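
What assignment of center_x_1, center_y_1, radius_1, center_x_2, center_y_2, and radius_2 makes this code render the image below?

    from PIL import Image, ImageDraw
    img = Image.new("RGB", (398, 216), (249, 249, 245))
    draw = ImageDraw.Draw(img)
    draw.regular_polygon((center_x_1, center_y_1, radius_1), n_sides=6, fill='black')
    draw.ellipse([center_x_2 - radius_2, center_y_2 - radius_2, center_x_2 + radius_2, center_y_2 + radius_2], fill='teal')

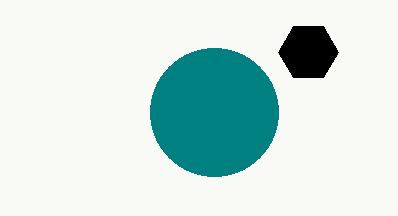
center_x_1 = 308; center_y_1 = 52; radius_1 = 30; center_x_2 = 214; center_y_2 = 112; radius_2 = 64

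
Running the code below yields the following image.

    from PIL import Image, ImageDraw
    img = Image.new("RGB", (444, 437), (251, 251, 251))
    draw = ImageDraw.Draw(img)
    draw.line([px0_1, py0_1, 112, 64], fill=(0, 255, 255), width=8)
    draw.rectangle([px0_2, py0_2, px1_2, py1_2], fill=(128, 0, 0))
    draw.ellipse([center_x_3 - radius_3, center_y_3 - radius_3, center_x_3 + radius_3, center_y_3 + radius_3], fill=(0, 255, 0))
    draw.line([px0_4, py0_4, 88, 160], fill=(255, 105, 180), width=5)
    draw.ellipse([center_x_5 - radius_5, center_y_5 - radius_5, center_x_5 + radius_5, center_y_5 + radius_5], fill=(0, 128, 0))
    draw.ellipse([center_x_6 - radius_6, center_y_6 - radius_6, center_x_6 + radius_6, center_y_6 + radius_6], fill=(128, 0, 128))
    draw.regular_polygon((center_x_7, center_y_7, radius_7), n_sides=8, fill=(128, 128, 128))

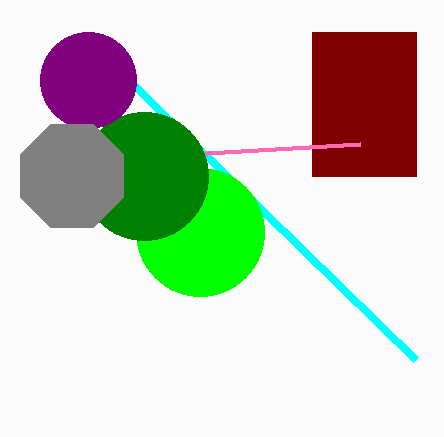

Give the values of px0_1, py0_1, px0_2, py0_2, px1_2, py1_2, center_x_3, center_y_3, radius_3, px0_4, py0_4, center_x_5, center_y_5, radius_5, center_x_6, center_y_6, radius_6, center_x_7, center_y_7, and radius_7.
px0_1 = 416
py0_1 = 360
px0_2 = 312
py0_2 = 32
px1_2 = 416
py1_2 = 176
center_x_3 = 200
center_y_3 = 232
radius_3 = 64
px0_4 = 360
py0_4 = 144
center_x_5 = 144
center_y_5 = 176
radius_5 = 64
center_x_6 = 88
center_y_6 = 80
radius_6 = 48
center_x_7 = 72
center_y_7 = 176
radius_7 = 56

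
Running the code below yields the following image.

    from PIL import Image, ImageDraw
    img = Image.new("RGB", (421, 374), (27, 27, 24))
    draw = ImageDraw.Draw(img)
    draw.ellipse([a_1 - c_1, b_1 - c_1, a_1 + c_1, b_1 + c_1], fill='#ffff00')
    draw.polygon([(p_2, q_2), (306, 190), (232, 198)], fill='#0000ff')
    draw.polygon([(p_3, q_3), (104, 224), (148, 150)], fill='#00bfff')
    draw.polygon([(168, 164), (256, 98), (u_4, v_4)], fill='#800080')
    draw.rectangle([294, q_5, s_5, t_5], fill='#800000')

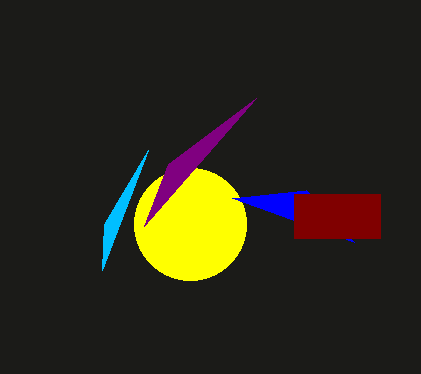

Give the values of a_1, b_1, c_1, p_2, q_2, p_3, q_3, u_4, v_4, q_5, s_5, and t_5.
a_1 = 190
b_1 = 224
c_1 = 56
p_2 = 354
q_2 = 242
p_3 = 102
q_3 = 270
u_4 = 144
v_4 = 226
q_5 = 194
s_5 = 380
t_5 = 238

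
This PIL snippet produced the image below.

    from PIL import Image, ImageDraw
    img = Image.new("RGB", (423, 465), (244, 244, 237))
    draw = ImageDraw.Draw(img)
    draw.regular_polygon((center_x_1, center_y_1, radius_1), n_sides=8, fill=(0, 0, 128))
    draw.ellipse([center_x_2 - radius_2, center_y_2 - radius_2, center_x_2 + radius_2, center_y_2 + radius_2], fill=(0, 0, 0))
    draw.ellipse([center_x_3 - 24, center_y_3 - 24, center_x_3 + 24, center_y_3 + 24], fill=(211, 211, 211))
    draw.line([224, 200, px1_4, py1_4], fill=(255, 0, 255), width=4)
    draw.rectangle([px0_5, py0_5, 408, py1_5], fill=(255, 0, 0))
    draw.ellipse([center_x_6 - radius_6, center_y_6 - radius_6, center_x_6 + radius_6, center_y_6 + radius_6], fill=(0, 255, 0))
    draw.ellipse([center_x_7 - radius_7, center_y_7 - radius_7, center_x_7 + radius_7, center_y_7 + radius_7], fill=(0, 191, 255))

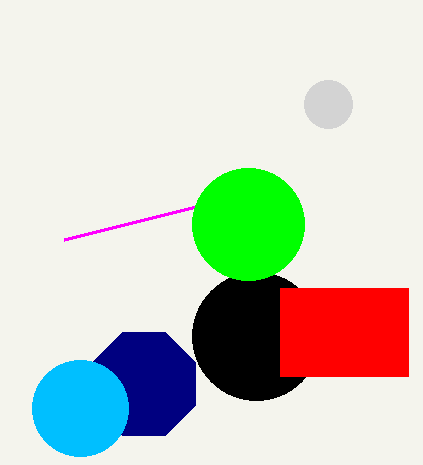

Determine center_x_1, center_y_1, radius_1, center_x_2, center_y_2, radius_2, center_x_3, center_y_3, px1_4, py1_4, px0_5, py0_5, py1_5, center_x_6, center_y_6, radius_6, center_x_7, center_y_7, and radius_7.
center_x_1 = 144; center_y_1 = 384; radius_1 = 56; center_x_2 = 256; center_y_2 = 336; radius_2 = 64; center_x_3 = 328; center_y_3 = 104; px1_4 = 64; py1_4 = 240; px0_5 = 280; py0_5 = 288; py1_5 = 376; center_x_6 = 248; center_y_6 = 224; radius_6 = 56; center_x_7 = 80; center_y_7 = 408; radius_7 = 48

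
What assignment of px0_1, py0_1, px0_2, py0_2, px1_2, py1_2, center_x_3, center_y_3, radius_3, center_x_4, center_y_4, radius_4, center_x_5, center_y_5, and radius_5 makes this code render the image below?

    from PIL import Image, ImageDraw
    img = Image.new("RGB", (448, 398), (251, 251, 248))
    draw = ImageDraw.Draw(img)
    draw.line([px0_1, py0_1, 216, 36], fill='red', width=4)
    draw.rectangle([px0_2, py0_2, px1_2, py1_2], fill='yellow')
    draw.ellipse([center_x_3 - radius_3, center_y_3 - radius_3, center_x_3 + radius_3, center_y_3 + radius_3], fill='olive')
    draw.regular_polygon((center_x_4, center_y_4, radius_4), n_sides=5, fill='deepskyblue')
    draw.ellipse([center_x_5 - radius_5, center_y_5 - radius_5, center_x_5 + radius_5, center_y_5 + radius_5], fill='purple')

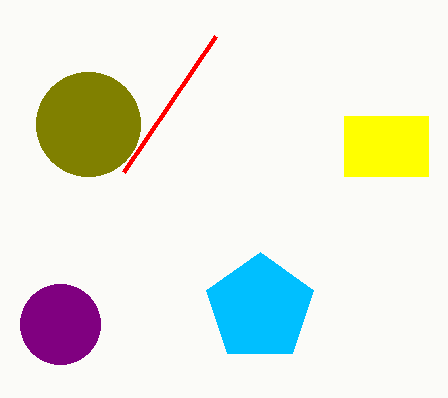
px0_1 = 124
py0_1 = 172
px0_2 = 344
py0_2 = 116
px1_2 = 428
py1_2 = 176
center_x_3 = 88
center_y_3 = 124
radius_3 = 52
center_x_4 = 260
center_y_4 = 308
radius_4 = 56
center_x_5 = 60
center_y_5 = 324
radius_5 = 40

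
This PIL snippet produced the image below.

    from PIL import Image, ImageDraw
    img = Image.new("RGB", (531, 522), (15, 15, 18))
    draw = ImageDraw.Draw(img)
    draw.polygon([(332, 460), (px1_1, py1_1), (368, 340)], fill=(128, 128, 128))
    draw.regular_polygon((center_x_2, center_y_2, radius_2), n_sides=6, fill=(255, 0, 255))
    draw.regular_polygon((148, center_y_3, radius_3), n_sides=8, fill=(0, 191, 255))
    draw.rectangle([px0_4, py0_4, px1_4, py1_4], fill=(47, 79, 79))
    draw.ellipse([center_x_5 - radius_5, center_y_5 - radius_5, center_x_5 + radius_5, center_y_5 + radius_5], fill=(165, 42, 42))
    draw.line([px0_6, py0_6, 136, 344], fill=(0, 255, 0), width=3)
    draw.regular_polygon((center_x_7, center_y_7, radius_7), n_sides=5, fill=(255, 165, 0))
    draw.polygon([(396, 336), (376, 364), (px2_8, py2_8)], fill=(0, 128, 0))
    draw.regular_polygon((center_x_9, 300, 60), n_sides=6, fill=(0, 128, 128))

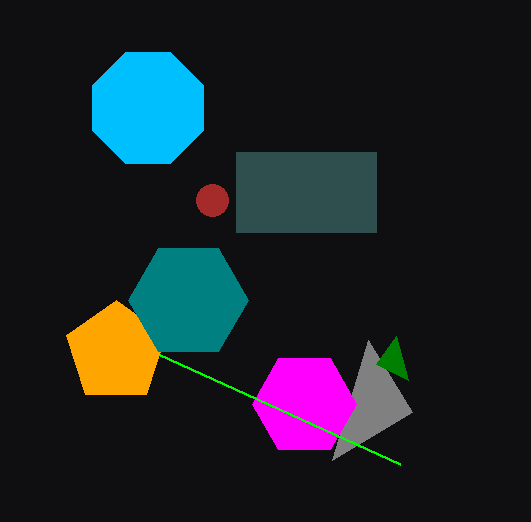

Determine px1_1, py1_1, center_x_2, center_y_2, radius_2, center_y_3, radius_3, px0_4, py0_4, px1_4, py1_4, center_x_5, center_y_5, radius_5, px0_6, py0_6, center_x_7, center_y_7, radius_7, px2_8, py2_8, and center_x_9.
px1_1 = 412
py1_1 = 412
center_x_2 = 304
center_y_2 = 404
radius_2 = 52
center_y_3 = 108
radius_3 = 60
px0_4 = 236
py0_4 = 152
px1_4 = 376
py1_4 = 232
center_x_5 = 212
center_y_5 = 200
radius_5 = 16
px0_6 = 400
py0_6 = 464
center_x_7 = 116
center_y_7 = 352
radius_7 = 52
px2_8 = 408
py2_8 = 380
center_x_9 = 188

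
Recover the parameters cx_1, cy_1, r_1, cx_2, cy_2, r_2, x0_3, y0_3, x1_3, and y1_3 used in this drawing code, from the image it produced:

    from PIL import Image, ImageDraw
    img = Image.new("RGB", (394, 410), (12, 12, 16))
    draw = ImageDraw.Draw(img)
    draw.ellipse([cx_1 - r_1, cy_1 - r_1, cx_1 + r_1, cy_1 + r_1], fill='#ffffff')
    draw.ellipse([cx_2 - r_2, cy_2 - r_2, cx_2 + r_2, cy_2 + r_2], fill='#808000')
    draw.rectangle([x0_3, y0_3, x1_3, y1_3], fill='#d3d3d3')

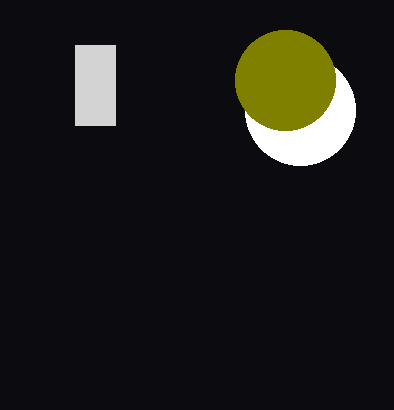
cx_1 = 300; cy_1 = 110; r_1 = 55; cx_2 = 285; cy_2 = 80; r_2 = 50; x0_3 = 75; y0_3 = 45; x1_3 = 115; y1_3 = 125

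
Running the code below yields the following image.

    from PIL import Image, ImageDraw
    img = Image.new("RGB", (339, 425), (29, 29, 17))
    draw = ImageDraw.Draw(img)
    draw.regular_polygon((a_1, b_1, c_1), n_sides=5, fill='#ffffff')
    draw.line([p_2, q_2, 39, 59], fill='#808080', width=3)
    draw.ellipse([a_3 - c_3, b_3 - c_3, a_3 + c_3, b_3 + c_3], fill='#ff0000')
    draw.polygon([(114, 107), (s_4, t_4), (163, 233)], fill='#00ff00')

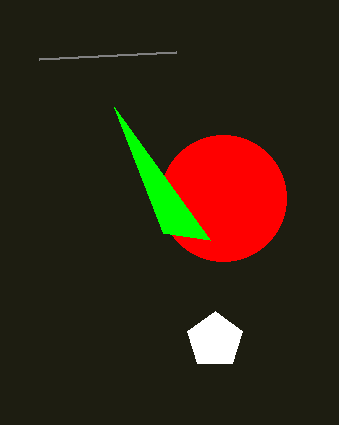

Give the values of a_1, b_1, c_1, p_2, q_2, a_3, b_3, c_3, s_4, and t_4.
a_1 = 215, b_1 = 340, c_1 = 29, p_2 = 176, q_2 = 52, a_3 = 223, b_3 = 198, c_3 = 63, s_4 = 210, t_4 = 240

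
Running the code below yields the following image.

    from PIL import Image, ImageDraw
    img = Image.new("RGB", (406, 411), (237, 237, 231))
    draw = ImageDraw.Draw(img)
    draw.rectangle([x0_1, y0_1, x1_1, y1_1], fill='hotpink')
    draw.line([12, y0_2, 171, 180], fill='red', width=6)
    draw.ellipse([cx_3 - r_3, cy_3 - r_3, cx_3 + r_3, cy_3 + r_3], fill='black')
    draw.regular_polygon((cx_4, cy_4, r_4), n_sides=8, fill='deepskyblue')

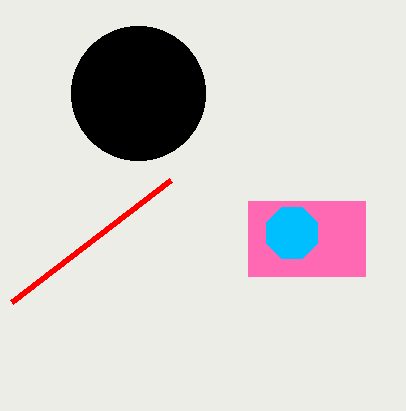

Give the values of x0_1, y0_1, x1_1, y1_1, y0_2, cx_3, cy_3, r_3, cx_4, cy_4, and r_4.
x0_1 = 248; y0_1 = 201; x1_1 = 365; y1_1 = 276; y0_2 = 302; cx_3 = 138; cy_3 = 93; r_3 = 67; cx_4 = 292; cy_4 = 233; r_4 = 28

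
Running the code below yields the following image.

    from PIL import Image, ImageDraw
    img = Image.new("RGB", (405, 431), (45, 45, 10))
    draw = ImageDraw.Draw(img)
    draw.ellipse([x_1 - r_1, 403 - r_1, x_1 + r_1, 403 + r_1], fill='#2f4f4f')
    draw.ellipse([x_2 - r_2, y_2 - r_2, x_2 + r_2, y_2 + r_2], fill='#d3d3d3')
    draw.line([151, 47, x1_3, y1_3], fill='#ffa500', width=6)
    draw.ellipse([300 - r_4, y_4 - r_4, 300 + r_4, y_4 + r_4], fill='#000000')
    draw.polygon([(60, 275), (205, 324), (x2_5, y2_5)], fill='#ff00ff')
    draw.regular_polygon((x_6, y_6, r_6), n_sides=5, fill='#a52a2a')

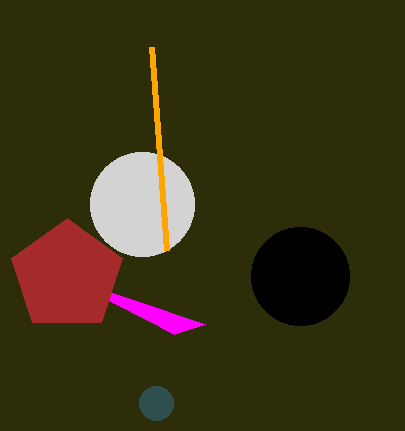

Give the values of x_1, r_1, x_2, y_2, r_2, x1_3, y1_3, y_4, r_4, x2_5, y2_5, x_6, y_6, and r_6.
x_1 = 156
r_1 = 17
x_2 = 142
y_2 = 204
r_2 = 52
x1_3 = 166
y1_3 = 250
y_4 = 276
r_4 = 49
x2_5 = 174
y2_5 = 334
x_6 = 67
y_6 = 276
r_6 = 58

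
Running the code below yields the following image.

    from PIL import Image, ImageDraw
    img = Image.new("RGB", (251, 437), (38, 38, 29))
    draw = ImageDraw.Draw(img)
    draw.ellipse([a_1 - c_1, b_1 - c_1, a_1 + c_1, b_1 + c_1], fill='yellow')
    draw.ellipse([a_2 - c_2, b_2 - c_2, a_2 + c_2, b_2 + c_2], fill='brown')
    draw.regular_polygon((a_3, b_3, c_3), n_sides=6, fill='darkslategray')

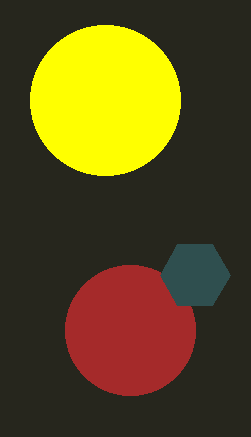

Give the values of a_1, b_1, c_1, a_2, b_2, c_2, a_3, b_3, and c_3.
a_1 = 105
b_1 = 100
c_1 = 75
a_2 = 130
b_2 = 330
c_2 = 65
a_3 = 195
b_3 = 275
c_3 = 35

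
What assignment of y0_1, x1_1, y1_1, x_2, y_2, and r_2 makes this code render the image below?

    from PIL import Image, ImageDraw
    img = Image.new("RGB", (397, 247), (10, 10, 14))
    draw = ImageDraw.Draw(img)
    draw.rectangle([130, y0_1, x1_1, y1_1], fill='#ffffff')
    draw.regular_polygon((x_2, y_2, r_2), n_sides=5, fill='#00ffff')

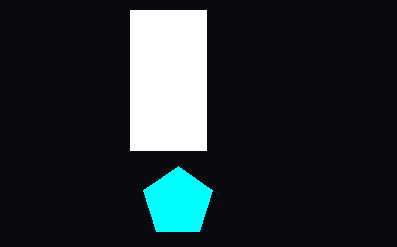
y0_1 = 10, x1_1 = 206, y1_1 = 150, x_2 = 178, y_2 = 202, r_2 = 36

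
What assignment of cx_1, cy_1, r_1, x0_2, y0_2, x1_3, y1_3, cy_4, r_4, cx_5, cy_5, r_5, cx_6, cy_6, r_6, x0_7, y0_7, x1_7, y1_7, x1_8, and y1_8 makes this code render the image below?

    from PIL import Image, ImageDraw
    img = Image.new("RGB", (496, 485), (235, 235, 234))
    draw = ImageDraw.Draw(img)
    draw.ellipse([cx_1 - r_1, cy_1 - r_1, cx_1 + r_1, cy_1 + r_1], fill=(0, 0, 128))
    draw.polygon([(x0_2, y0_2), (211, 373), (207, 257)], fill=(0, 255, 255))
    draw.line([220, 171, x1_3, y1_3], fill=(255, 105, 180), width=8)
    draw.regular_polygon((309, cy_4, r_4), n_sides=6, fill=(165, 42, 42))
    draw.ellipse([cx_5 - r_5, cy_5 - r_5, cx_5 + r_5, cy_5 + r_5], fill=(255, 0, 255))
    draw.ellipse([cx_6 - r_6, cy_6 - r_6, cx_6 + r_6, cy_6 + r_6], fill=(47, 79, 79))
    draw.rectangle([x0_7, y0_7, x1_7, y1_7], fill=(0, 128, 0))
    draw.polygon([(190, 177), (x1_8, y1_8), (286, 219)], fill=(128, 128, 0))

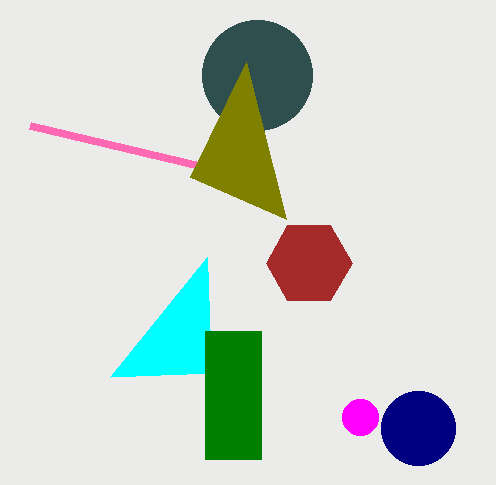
cx_1 = 418; cy_1 = 428; r_1 = 37; x0_2 = 110; y0_2 = 377; x1_3 = 30; y1_3 = 126; cy_4 = 263; r_4 = 43; cx_5 = 360; cy_5 = 417; r_5 = 18; cx_6 = 257; cy_6 = 75; r_6 = 55; x0_7 = 205; y0_7 = 331; x1_7 = 261; y1_7 = 459; x1_8 = 246; y1_8 = 62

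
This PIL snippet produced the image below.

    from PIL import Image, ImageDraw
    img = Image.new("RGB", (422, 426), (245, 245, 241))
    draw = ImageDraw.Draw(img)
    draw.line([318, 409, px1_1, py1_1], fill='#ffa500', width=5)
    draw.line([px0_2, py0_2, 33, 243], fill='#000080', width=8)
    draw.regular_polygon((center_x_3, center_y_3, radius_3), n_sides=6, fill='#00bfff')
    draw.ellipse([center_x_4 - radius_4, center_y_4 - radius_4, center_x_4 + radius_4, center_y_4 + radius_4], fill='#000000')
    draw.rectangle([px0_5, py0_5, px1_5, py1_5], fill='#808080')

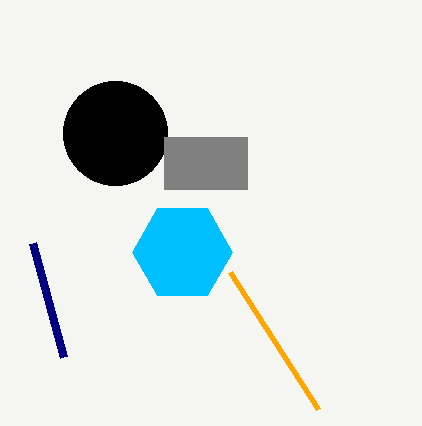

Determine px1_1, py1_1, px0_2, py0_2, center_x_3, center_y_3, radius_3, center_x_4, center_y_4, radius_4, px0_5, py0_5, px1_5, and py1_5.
px1_1 = 230; py1_1 = 272; px0_2 = 64; py0_2 = 357; center_x_3 = 182; center_y_3 = 252; radius_3 = 50; center_x_4 = 115; center_y_4 = 133; radius_4 = 52; px0_5 = 164; py0_5 = 137; px1_5 = 247; py1_5 = 189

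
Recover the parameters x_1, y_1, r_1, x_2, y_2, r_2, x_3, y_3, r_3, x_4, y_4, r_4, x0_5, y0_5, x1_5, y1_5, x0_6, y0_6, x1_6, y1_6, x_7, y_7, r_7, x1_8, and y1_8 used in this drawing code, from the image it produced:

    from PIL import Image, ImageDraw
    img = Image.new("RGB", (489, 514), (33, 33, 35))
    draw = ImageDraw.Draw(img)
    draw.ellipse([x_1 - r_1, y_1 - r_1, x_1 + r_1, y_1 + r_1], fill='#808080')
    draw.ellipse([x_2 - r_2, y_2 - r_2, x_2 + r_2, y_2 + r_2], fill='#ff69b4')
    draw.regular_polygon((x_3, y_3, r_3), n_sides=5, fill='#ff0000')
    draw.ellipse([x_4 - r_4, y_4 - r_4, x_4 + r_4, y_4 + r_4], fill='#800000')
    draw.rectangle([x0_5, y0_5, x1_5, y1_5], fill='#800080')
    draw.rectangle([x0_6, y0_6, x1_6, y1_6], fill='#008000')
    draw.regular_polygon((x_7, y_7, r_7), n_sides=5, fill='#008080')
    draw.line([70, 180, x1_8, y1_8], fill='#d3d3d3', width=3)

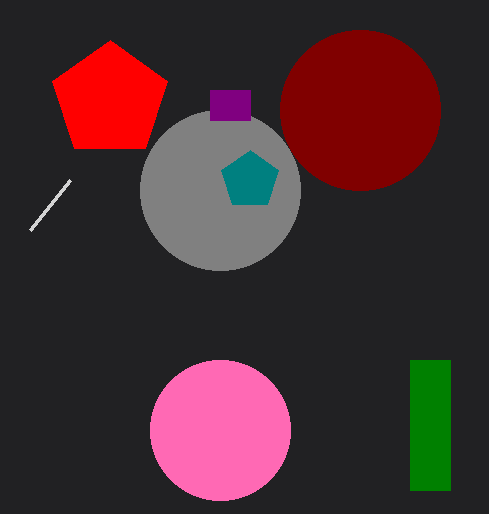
x_1 = 220; y_1 = 190; r_1 = 80; x_2 = 220; y_2 = 430; r_2 = 70; x_3 = 110; y_3 = 100; r_3 = 60; x_4 = 360; y_4 = 110; r_4 = 80; x0_5 = 210; y0_5 = 90; x1_5 = 250; y1_5 = 120; x0_6 = 410; y0_6 = 360; x1_6 = 450; y1_6 = 490; x_7 = 250; y_7 = 180; r_7 = 30; x1_8 = 30; y1_8 = 230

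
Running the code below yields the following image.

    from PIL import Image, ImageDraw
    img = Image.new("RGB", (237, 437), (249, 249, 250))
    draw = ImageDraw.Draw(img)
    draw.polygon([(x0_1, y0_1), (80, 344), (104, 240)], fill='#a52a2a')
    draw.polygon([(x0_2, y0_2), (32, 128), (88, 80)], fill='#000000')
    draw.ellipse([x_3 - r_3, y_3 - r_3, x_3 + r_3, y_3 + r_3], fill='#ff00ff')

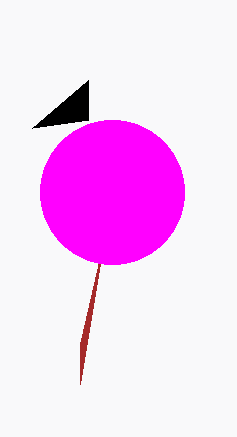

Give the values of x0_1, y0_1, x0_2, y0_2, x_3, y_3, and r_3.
x0_1 = 80; y0_1 = 384; x0_2 = 88; y0_2 = 120; x_3 = 112; y_3 = 192; r_3 = 72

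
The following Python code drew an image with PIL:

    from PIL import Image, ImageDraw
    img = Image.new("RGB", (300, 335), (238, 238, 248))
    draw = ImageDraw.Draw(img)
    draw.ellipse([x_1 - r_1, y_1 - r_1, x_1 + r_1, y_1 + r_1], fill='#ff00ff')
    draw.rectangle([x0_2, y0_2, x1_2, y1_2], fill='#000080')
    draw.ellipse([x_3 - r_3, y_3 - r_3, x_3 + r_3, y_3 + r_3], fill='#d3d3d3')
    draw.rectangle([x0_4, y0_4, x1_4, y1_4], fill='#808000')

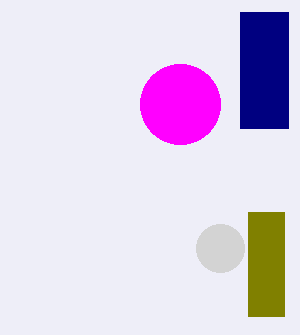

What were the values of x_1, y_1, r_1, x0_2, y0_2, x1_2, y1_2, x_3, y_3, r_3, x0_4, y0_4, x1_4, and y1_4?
x_1 = 180; y_1 = 104; r_1 = 40; x0_2 = 240; y0_2 = 12; x1_2 = 288; y1_2 = 128; x_3 = 220; y_3 = 248; r_3 = 24; x0_4 = 248; y0_4 = 212; x1_4 = 284; y1_4 = 316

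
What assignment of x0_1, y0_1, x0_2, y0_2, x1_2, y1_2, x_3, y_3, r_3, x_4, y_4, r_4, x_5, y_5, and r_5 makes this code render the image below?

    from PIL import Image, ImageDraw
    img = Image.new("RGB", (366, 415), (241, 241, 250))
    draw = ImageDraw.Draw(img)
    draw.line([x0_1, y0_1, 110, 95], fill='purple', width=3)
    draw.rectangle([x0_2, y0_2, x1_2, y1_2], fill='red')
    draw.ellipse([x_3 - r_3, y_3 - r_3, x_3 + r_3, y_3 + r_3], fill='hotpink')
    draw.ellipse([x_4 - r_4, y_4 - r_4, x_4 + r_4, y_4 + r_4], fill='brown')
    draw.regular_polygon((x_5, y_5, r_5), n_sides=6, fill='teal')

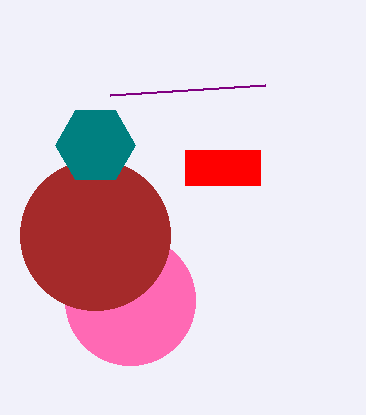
x0_1 = 265, y0_1 = 85, x0_2 = 185, y0_2 = 150, x1_2 = 260, y1_2 = 185, x_3 = 130, y_3 = 300, r_3 = 65, x_4 = 95, y_4 = 235, r_4 = 75, x_5 = 95, y_5 = 145, r_5 = 40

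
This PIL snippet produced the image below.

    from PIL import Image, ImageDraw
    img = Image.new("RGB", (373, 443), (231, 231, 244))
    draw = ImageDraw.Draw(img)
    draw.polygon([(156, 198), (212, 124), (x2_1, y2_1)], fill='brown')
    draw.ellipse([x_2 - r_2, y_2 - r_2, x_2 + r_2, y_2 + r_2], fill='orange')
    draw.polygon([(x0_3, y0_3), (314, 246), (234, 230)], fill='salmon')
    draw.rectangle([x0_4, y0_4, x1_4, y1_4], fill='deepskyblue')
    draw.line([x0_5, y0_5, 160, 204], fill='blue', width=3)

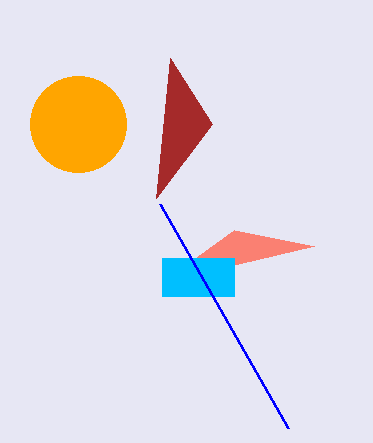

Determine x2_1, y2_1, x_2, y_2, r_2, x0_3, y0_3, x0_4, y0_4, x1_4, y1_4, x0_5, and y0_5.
x2_1 = 170; y2_1 = 58; x_2 = 78; y_2 = 124; r_2 = 48; x0_3 = 162; y0_3 = 282; x0_4 = 162; y0_4 = 258; x1_4 = 234; y1_4 = 296; x0_5 = 288; y0_5 = 428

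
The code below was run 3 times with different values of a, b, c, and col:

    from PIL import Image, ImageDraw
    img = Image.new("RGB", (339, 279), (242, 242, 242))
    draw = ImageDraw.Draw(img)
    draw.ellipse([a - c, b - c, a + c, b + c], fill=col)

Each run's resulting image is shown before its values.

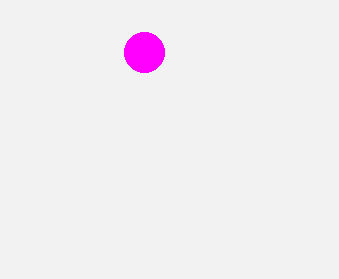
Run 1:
a = 144; b = 52; c = 20; col = 'magenta'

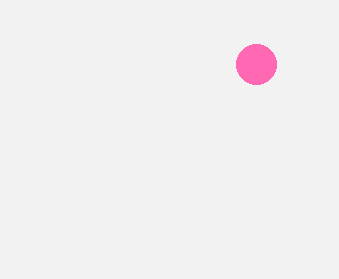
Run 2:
a = 256, b = 64, c = 20, col = 'hotpink'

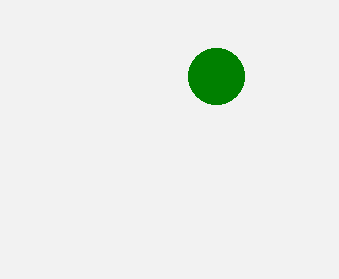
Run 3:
a = 216
b = 76
c = 28
col = 'green'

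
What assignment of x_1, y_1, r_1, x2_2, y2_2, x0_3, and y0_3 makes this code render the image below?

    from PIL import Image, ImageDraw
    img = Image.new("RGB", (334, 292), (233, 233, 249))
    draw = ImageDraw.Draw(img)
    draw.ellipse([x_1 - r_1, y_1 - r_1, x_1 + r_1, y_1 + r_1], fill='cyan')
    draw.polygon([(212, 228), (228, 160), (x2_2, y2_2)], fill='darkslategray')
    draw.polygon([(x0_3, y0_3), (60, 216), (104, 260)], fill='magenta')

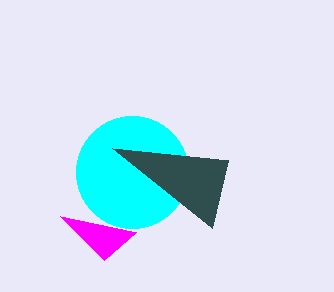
x_1 = 132; y_1 = 172; r_1 = 56; x2_2 = 112; y2_2 = 148; x0_3 = 136; y0_3 = 232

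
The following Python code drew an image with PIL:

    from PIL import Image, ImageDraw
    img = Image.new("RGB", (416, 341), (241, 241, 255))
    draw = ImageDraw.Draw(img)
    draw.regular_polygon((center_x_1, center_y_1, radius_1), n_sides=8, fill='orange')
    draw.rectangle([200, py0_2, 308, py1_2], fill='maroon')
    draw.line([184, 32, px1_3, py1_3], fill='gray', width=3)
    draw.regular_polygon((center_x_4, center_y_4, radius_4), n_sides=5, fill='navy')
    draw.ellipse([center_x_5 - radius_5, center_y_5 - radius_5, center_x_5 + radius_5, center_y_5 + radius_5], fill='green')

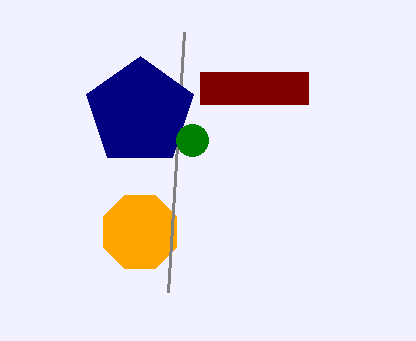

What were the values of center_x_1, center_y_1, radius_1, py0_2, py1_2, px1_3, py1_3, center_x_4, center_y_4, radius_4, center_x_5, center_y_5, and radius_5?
center_x_1 = 140; center_y_1 = 232; radius_1 = 40; py0_2 = 72; py1_2 = 104; px1_3 = 168; py1_3 = 292; center_x_4 = 140; center_y_4 = 112; radius_4 = 56; center_x_5 = 192; center_y_5 = 140; radius_5 = 16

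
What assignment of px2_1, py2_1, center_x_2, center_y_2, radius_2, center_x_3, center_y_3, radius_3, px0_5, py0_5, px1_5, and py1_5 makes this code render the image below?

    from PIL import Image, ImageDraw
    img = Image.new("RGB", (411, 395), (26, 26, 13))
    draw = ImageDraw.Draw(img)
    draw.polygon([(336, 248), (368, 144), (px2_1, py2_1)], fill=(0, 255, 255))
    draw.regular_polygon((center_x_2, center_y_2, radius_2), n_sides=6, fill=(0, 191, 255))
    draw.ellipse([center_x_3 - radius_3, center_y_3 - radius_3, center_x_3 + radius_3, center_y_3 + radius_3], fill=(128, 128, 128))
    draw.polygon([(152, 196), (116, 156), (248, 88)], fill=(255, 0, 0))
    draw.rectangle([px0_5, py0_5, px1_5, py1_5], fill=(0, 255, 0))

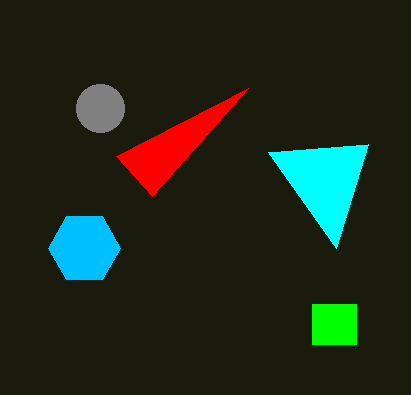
px2_1 = 268
py2_1 = 152
center_x_2 = 84
center_y_2 = 248
radius_2 = 36
center_x_3 = 100
center_y_3 = 108
radius_3 = 24
px0_5 = 312
py0_5 = 304
px1_5 = 356
py1_5 = 344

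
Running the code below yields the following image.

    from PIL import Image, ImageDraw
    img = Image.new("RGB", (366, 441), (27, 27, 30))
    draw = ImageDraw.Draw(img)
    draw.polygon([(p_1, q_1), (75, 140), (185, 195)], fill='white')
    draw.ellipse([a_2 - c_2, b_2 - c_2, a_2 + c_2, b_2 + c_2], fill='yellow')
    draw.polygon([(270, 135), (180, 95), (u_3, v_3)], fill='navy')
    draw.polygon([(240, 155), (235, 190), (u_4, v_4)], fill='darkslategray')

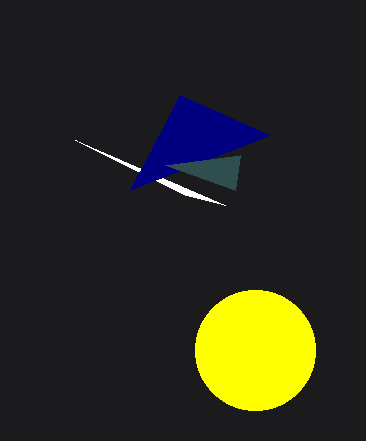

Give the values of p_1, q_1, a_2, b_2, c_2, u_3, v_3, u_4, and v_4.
p_1 = 225
q_1 = 205
a_2 = 255
b_2 = 350
c_2 = 60
u_3 = 130
v_3 = 190
u_4 = 165
v_4 = 165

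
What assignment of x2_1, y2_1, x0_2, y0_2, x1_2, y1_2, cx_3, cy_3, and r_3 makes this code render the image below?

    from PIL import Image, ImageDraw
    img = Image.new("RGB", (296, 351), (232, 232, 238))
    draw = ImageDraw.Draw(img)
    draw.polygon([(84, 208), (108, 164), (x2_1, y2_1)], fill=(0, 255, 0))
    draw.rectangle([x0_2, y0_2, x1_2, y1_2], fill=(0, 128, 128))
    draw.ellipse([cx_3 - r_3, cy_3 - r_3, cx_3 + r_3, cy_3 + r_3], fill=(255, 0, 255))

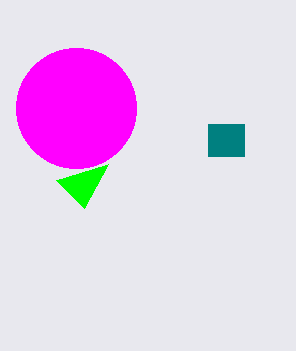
x2_1 = 56, y2_1 = 180, x0_2 = 208, y0_2 = 124, x1_2 = 244, y1_2 = 156, cx_3 = 76, cy_3 = 108, r_3 = 60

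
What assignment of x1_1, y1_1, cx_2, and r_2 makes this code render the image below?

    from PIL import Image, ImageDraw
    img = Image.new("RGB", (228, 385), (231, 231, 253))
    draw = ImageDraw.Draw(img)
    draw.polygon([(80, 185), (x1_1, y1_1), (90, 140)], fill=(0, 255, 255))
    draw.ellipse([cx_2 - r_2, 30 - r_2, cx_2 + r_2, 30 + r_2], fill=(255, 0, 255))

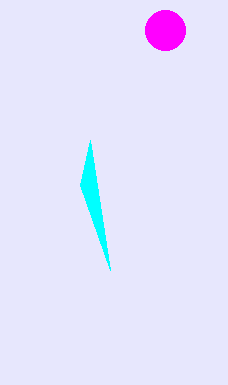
x1_1 = 110; y1_1 = 270; cx_2 = 165; r_2 = 20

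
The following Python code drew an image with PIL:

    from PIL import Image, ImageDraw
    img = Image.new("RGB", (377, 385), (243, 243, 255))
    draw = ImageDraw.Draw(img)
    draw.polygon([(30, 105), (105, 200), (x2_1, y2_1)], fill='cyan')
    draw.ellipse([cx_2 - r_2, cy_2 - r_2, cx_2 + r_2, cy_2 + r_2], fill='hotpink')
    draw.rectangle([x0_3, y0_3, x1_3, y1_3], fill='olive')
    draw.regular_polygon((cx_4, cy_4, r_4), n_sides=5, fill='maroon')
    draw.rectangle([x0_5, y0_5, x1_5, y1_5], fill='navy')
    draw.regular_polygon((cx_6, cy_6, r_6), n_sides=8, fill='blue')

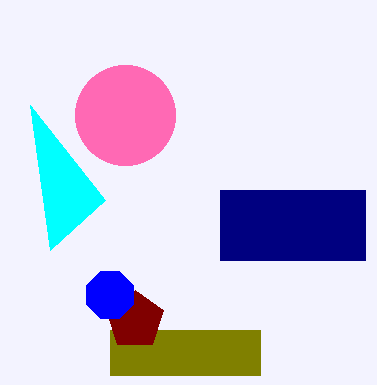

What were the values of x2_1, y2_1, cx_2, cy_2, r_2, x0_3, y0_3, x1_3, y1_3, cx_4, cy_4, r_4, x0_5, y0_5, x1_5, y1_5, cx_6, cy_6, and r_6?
x2_1 = 50; y2_1 = 250; cx_2 = 125; cy_2 = 115; r_2 = 50; x0_3 = 110; y0_3 = 330; x1_3 = 260; y1_3 = 375; cx_4 = 135; cy_4 = 320; r_4 = 30; x0_5 = 220; y0_5 = 190; x1_5 = 365; y1_5 = 260; cx_6 = 110; cy_6 = 295; r_6 = 25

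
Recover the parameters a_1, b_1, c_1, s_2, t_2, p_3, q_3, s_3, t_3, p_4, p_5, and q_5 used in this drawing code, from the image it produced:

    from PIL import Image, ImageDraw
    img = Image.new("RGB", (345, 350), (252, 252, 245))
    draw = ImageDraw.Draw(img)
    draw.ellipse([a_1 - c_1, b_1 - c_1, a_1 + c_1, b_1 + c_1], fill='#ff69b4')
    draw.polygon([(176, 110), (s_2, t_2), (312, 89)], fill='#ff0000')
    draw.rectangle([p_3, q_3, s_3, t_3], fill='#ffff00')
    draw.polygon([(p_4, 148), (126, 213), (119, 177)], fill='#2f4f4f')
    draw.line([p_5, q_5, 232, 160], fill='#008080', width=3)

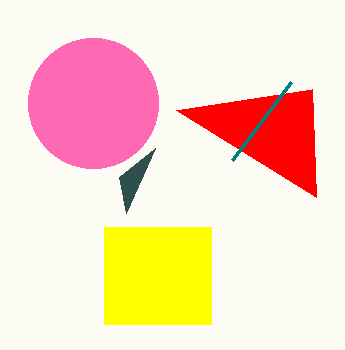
a_1 = 93, b_1 = 103, c_1 = 65, s_2 = 316, t_2 = 197, p_3 = 104, q_3 = 227, s_3 = 211, t_3 = 324, p_4 = 155, p_5 = 291, q_5 = 82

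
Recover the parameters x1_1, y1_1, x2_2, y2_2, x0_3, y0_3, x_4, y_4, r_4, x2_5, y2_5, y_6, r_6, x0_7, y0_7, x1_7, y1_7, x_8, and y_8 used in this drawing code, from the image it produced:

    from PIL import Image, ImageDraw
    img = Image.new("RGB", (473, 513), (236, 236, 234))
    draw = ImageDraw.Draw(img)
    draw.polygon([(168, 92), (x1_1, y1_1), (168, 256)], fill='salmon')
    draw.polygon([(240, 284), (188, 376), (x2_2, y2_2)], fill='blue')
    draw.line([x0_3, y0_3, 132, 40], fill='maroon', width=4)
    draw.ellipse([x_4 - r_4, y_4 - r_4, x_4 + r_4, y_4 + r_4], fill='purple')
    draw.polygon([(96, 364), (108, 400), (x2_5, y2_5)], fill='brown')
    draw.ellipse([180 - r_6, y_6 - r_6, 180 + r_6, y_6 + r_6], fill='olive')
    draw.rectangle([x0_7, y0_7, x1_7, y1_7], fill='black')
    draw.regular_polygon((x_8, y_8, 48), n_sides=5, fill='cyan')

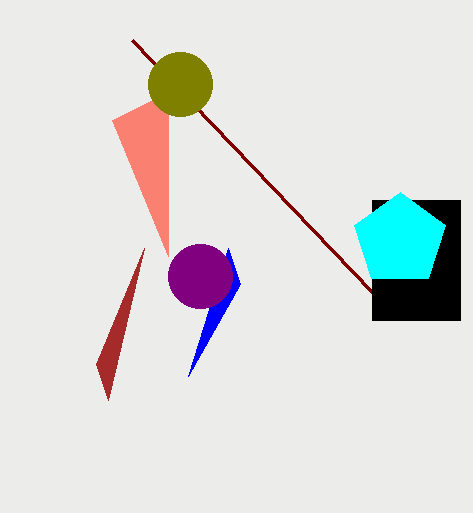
x1_1 = 112, y1_1 = 120, x2_2 = 228, y2_2 = 248, x0_3 = 372, y0_3 = 292, x_4 = 200, y_4 = 276, r_4 = 32, x2_5 = 144, y2_5 = 248, y_6 = 84, r_6 = 32, x0_7 = 372, y0_7 = 200, x1_7 = 460, y1_7 = 320, x_8 = 400, y_8 = 240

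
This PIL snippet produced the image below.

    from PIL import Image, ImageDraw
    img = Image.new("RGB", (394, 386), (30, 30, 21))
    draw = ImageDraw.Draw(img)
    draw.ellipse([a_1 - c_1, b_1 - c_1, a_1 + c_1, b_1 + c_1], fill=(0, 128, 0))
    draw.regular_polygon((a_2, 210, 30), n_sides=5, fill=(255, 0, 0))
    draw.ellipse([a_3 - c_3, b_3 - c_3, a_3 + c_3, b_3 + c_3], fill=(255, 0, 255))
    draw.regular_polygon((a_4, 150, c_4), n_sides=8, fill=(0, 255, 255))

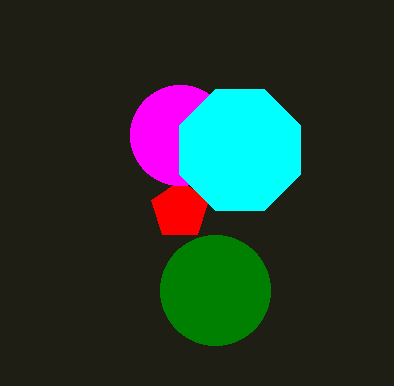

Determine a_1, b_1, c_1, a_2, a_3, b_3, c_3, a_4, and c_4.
a_1 = 215, b_1 = 290, c_1 = 55, a_2 = 180, a_3 = 180, b_3 = 135, c_3 = 50, a_4 = 240, c_4 = 65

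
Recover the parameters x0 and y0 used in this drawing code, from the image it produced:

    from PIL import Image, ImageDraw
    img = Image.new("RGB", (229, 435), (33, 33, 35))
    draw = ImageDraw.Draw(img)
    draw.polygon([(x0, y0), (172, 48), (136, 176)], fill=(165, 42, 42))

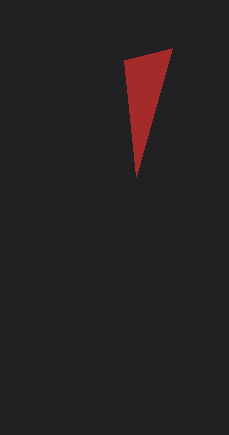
x0 = 124
y0 = 60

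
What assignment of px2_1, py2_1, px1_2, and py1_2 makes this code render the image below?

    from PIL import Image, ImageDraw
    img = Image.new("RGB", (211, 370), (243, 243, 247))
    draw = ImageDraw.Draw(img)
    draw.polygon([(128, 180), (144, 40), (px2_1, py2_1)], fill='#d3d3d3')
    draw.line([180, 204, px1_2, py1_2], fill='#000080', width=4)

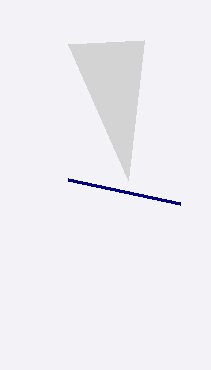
px2_1 = 68
py2_1 = 44
px1_2 = 68
py1_2 = 180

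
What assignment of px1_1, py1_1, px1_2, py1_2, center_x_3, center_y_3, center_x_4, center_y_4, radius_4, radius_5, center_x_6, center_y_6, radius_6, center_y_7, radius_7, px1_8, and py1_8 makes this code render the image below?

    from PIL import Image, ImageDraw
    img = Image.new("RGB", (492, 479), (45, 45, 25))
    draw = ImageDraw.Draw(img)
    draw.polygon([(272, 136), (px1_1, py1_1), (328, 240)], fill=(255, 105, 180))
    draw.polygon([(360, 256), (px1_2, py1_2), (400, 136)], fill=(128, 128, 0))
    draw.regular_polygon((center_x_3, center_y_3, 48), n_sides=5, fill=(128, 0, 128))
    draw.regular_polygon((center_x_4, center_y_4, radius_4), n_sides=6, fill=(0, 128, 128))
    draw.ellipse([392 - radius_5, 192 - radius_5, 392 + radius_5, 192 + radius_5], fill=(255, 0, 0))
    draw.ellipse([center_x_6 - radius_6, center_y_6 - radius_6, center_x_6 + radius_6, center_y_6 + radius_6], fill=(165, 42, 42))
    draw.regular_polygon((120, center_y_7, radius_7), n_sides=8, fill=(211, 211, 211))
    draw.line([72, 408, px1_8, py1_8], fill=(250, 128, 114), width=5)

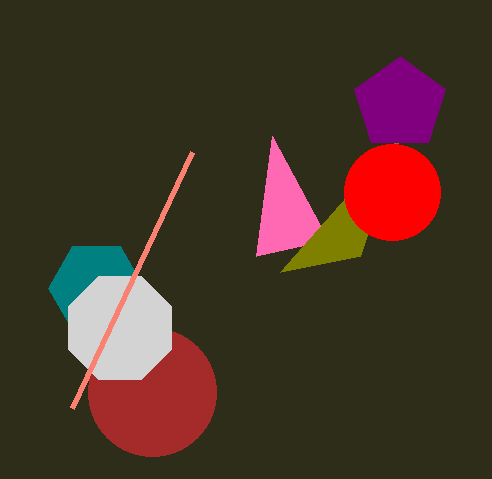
px1_1 = 256, py1_1 = 256, px1_2 = 280, py1_2 = 272, center_x_3 = 400, center_y_3 = 104, center_x_4 = 96, center_y_4 = 288, radius_4 = 48, radius_5 = 48, center_x_6 = 152, center_y_6 = 392, radius_6 = 64, center_y_7 = 328, radius_7 = 56, px1_8 = 192, py1_8 = 152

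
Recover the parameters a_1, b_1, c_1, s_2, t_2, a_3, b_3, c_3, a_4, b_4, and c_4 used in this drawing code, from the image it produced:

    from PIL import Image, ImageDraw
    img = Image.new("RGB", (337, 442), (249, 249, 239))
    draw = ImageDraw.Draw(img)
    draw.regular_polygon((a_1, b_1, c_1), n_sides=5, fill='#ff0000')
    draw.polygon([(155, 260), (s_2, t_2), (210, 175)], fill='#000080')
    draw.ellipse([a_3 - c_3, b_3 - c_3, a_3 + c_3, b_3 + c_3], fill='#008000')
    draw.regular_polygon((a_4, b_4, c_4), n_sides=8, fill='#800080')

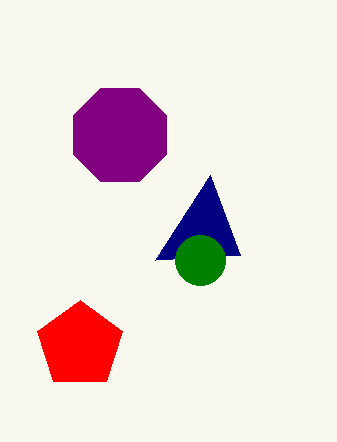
a_1 = 80, b_1 = 345, c_1 = 45, s_2 = 240, t_2 = 255, a_3 = 200, b_3 = 260, c_3 = 25, a_4 = 120, b_4 = 135, c_4 = 50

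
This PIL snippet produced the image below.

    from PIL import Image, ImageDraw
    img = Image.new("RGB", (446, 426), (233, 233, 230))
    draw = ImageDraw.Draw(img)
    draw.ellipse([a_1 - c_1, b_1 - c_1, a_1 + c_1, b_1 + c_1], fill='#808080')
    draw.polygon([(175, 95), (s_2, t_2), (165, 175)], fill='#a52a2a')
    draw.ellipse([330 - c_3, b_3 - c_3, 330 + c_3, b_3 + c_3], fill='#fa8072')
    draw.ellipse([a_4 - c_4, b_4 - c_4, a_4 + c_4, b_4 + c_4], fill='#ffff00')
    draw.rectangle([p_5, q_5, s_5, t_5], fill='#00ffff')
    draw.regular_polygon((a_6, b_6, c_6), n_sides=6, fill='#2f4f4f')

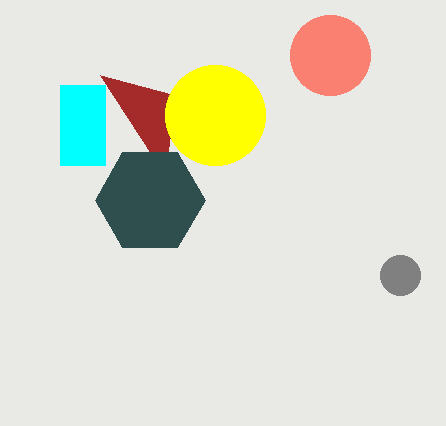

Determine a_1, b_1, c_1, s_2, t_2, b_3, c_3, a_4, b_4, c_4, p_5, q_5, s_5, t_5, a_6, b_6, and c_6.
a_1 = 400
b_1 = 275
c_1 = 20
s_2 = 100
t_2 = 75
b_3 = 55
c_3 = 40
a_4 = 215
b_4 = 115
c_4 = 50
p_5 = 60
q_5 = 85
s_5 = 105
t_5 = 165
a_6 = 150
b_6 = 200
c_6 = 55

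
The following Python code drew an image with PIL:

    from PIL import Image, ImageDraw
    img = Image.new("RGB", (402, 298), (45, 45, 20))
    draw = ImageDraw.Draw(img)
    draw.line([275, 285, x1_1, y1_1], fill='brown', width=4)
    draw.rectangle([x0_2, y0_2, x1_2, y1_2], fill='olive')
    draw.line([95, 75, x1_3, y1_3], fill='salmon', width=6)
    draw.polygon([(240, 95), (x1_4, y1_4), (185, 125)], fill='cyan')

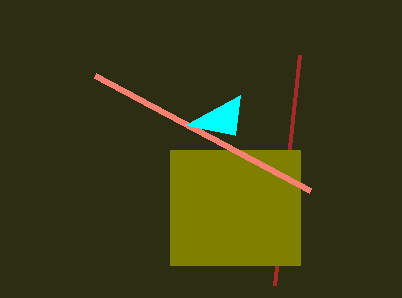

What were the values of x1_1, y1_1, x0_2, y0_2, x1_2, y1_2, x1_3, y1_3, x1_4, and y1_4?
x1_1 = 300, y1_1 = 55, x0_2 = 170, y0_2 = 150, x1_2 = 300, y1_2 = 265, x1_3 = 310, y1_3 = 190, x1_4 = 235, y1_4 = 135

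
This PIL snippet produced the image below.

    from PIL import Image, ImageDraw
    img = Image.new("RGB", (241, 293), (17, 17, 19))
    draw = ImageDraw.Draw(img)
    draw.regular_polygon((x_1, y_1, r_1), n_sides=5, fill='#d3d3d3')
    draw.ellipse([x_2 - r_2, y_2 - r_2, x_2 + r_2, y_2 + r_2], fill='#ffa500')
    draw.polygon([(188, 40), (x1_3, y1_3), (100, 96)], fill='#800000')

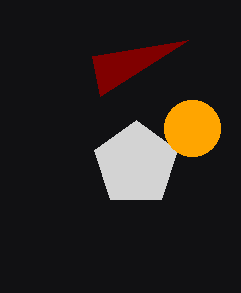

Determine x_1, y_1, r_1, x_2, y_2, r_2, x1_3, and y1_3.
x_1 = 136
y_1 = 164
r_1 = 44
x_2 = 192
y_2 = 128
r_2 = 28
x1_3 = 92
y1_3 = 56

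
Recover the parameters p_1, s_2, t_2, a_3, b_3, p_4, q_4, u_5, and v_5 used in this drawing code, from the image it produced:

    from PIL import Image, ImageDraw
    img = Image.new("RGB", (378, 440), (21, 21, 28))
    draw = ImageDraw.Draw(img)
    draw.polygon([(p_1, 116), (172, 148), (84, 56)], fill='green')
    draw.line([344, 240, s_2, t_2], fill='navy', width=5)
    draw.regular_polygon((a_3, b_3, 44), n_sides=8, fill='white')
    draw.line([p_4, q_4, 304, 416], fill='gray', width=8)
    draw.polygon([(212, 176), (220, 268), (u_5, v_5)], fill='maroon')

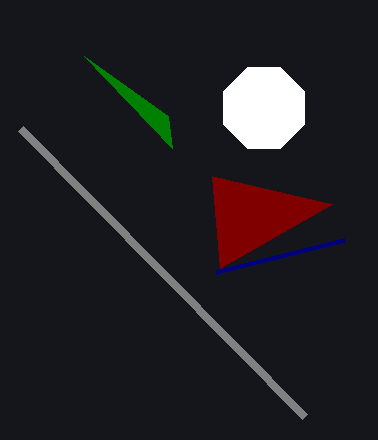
p_1 = 168
s_2 = 216
t_2 = 272
a_3 = 264
b_3 = 108
p_4 = 20
q_4 = 128
u_5 = 332
v_5 = 204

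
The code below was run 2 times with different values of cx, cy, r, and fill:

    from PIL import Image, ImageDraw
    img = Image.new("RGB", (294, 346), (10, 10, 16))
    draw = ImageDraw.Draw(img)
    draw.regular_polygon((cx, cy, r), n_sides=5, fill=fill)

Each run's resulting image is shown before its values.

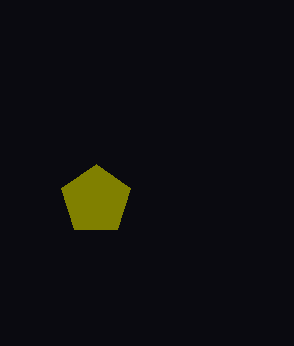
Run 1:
cx = 96; cy = 200; r = 36; fill = 'olive'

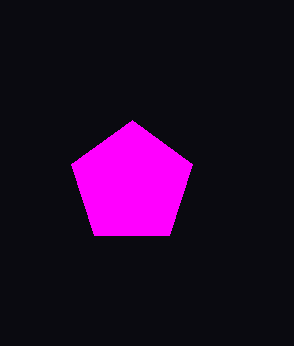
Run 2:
cx = 132
cy = 184
r = 64
fill = 'magenta'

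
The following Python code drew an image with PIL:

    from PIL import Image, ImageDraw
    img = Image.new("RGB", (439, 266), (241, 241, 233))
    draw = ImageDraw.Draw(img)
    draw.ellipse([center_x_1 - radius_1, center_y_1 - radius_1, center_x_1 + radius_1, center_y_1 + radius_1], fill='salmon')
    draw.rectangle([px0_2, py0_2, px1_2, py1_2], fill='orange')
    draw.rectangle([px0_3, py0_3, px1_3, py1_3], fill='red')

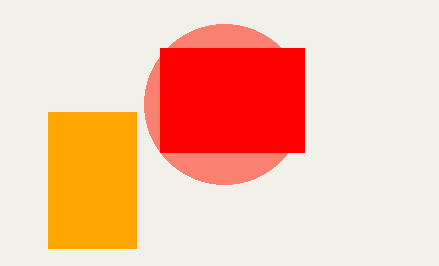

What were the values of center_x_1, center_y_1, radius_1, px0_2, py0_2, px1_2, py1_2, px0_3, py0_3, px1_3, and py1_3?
center_x_1 = 224, center_y_1 = 104, radius_1 = 80, px0_2 = 48, py0_2 = 112, px1_2 = 136, py1_2 = 248, px0_3 = 160, py0_3 = 48, px1_3 = 304, py1_3 = 152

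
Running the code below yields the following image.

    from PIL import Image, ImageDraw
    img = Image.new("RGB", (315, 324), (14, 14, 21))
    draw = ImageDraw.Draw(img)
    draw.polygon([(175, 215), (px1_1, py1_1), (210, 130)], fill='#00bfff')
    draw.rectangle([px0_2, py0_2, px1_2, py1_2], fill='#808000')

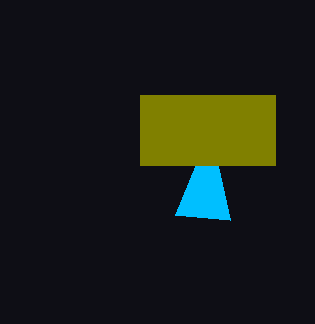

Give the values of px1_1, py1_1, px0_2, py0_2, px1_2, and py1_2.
px1_1 = 230
py1_1 = 220
px0_2 = 140
py0_2 = 95
px1_2 = 275
py1_2 = 165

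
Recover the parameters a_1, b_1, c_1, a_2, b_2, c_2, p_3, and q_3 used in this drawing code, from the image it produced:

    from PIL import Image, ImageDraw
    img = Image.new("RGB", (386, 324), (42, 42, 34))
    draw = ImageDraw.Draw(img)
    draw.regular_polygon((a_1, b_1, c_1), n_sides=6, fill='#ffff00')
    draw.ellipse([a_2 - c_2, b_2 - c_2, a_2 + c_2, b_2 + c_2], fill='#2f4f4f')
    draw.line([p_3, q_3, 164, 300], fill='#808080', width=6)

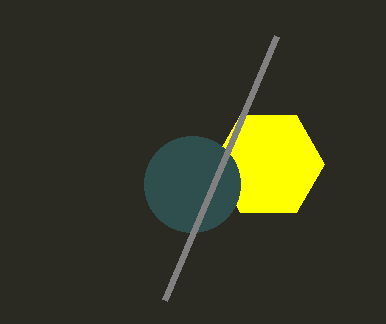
a_1 = 268
b_1 = 164
c_1 = 56
a_2 = 192
b_2 = 184
c_2 = 48
p_3 = 276
q_3 = 36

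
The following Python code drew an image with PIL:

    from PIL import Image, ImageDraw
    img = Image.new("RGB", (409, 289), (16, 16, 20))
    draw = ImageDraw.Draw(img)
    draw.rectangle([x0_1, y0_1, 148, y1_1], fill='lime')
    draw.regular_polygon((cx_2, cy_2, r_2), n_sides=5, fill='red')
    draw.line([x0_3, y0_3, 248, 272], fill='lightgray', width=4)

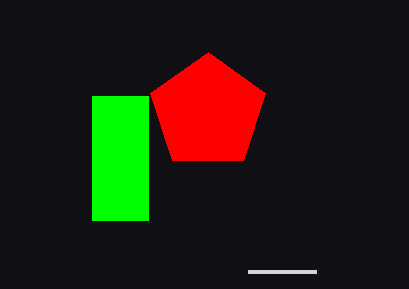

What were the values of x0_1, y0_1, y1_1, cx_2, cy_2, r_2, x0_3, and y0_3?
x0_1 = 92; y0_1 = 96; y1_1 = 220; cx_2 = 208; cy_2 = 112; r_2 = 60; x0_3 = 316; y0_3 = 272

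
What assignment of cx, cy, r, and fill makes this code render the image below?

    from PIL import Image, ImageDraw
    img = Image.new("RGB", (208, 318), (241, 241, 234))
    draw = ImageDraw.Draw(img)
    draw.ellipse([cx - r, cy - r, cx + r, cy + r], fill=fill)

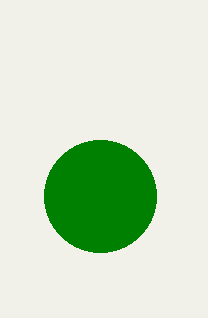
cx = 100
cy = 196
r = 56
fill = 'green'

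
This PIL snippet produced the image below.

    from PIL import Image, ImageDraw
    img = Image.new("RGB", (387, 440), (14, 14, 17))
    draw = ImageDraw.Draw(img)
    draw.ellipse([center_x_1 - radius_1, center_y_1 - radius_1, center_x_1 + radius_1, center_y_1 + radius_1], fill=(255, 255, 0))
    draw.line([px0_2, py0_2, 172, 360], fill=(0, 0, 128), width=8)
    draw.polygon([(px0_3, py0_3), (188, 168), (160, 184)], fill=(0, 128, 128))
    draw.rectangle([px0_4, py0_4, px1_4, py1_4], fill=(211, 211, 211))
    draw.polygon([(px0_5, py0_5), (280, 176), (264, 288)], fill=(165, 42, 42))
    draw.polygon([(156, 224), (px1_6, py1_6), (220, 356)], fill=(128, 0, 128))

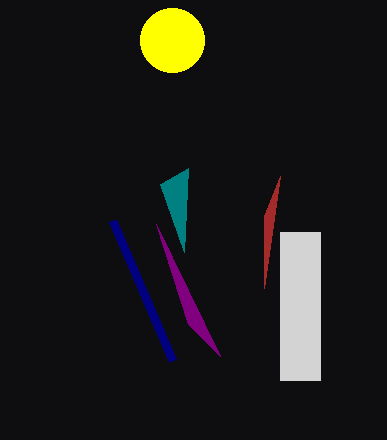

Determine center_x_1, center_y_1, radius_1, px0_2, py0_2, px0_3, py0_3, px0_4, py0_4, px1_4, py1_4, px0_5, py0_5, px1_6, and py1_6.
center_x_1 = 172, center_y_1 = 40, radius_1 = 32, px0_2 = 112, py0_2 = 220, px0_3 = 184, py0_3 = 252, px0_4 = 280, py0_4 = 232, px1_4 = 320, py1_4 = 380, px0_5 = 264, py0_5 = 216, px1_6 = 188, py1_6 = 324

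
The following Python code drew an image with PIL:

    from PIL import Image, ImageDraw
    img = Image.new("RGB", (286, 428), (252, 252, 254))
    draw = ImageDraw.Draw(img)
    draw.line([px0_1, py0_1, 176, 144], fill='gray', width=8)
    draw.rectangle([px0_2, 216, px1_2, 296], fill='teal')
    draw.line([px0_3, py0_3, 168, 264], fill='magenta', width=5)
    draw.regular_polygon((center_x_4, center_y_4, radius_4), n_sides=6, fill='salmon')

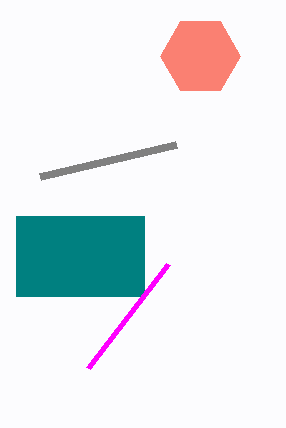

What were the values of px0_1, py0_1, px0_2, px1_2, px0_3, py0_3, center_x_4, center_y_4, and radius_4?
px0_1 = 40; py0_1 = 176; px0_2 = 16; px1_2 = 144; px0_3 = 88; py0_3 = 368; center_x_4 = 200; center_y_4 = 56; radius_4 = 40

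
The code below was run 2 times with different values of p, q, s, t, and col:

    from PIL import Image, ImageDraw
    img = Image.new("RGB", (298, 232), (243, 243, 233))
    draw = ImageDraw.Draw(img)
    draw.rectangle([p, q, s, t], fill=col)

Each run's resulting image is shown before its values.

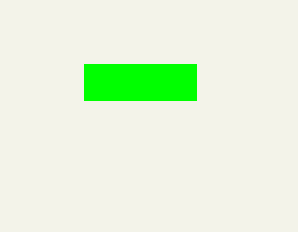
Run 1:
p = 84; q = 64; s = 196; t = 100; col = 'lime'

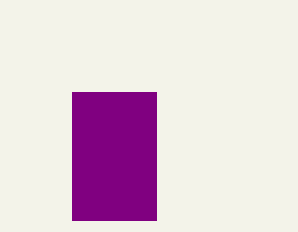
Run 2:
p = 72, q = 92, s = 156, t = 220, col = 'purple'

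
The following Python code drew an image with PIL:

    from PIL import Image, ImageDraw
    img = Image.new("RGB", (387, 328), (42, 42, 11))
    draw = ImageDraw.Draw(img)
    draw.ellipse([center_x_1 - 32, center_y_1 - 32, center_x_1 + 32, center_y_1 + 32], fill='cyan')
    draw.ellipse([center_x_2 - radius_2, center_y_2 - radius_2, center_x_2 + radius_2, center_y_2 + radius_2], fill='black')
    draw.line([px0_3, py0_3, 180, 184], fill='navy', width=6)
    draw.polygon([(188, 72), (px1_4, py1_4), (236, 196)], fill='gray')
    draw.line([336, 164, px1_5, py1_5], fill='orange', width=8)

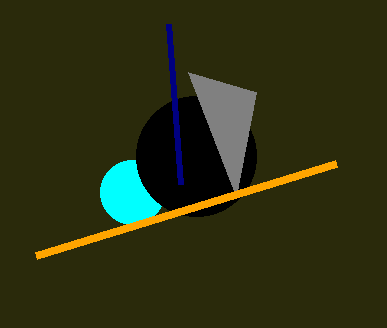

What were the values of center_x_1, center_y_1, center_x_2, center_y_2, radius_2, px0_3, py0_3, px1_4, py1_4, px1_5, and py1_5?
center_x_1 = 132, center_y_1 = 192, center_x_2 = 196, center_y_2 = 156, radius_2 = 60, px0_3 = 168, py0_3 = 24, px1_4 = 256, py1_4 = 92, px1_5 = 36, py1_5 = 256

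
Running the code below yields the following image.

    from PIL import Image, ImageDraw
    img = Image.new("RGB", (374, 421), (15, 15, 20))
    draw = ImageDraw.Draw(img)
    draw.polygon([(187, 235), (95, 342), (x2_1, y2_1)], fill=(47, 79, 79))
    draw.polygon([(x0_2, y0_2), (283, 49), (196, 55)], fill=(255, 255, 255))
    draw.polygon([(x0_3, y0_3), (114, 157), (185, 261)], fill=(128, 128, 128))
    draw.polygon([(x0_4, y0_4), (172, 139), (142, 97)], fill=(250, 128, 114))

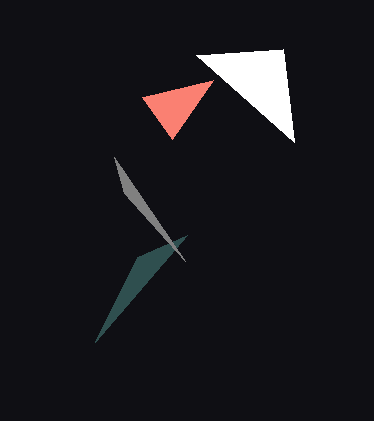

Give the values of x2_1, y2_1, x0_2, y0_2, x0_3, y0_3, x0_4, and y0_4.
x2_1 = 137
y2_1 = 257
x0_2 = 294
y0_2 = 142
x0_3 = 124
y0_3 = 193
x0_4 = 213
y0_4 = 80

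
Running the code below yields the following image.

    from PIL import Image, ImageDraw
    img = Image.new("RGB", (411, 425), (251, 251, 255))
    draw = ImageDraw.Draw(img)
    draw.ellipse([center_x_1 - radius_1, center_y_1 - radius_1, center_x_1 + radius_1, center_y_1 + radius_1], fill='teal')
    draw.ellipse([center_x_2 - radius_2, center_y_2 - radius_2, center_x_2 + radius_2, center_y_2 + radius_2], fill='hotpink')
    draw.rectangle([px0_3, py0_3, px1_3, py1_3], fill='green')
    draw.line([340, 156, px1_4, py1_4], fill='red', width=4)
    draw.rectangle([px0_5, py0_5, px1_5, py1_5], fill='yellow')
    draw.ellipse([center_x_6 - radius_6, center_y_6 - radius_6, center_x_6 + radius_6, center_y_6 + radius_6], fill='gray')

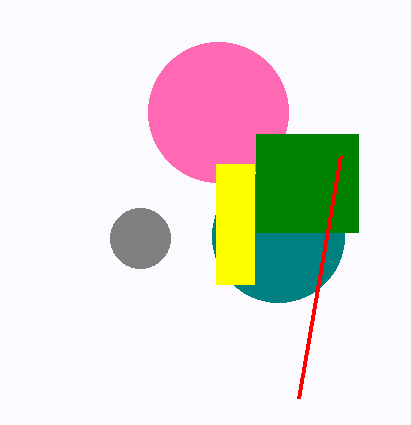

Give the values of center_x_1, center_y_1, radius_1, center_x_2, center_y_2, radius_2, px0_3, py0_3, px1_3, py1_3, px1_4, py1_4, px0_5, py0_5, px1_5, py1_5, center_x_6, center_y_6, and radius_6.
center_x_1 = 278; center_y_1 = 236; radius_1 = 66; center_x_2 = 218; center_y_2 = 112; radius_2 = 70; px0_3 = 256; py0_3 = 134; px1_3 = 358; py1_3 = 232; px1_4 = 298; py1_4 = 398; px0_5 = 216; py0_5 = 164; px1_5 = 254; py1_5 = 284; center_x_6 = 140; center_y_6 = 238; radius_6 = 30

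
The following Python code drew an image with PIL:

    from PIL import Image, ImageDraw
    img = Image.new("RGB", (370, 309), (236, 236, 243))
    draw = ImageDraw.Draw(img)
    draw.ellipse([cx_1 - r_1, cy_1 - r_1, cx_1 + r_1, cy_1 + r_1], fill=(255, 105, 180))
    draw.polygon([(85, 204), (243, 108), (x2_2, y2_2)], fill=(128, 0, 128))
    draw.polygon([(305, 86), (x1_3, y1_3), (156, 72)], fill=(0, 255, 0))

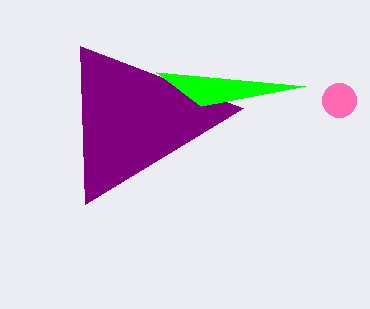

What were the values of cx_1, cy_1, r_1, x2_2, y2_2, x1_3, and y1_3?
cx_1 = 339
cy_1 = 100
r_1 = 17
x2_2 = 80
y2_2 = 46
x1_3 = 201
y1_3 = 106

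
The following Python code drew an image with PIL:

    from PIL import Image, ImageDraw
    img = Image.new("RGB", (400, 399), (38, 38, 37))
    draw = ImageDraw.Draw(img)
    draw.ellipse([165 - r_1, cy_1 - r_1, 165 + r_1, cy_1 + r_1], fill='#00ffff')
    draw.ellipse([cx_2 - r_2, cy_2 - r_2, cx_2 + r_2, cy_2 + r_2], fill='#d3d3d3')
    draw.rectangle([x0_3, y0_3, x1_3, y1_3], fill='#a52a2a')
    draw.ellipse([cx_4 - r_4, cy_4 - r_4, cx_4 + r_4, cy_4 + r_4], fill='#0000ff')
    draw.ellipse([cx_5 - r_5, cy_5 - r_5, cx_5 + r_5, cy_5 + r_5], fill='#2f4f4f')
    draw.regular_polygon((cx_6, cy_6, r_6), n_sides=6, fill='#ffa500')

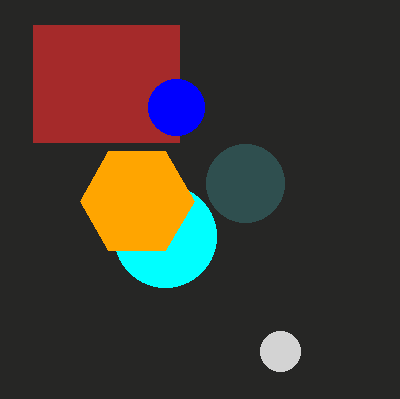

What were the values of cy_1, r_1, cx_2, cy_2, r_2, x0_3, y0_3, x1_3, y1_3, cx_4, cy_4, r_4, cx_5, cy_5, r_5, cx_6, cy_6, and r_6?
cy_1 = 236, r_1 = 51, cx_2 = 280, cy_2 = 351, r_2 = 20, x0_3 = 33, y0_3 = 25, x1_3 = 179, y1_3 = 142, cx_4 = 176, cy_4 = 107, r_4 = 28, cx_5 = 245, cy_5 = 183, r_5 = 39, cx_6 = 137, cy_6 = 201, r_6 = 57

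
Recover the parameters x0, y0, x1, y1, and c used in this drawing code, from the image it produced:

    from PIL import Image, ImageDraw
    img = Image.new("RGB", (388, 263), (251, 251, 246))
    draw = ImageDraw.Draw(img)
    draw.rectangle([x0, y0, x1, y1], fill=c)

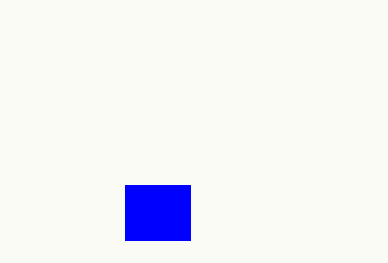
x0 = 125; y0 = 185; x1 = 190; y1 = 240; c = 'blue'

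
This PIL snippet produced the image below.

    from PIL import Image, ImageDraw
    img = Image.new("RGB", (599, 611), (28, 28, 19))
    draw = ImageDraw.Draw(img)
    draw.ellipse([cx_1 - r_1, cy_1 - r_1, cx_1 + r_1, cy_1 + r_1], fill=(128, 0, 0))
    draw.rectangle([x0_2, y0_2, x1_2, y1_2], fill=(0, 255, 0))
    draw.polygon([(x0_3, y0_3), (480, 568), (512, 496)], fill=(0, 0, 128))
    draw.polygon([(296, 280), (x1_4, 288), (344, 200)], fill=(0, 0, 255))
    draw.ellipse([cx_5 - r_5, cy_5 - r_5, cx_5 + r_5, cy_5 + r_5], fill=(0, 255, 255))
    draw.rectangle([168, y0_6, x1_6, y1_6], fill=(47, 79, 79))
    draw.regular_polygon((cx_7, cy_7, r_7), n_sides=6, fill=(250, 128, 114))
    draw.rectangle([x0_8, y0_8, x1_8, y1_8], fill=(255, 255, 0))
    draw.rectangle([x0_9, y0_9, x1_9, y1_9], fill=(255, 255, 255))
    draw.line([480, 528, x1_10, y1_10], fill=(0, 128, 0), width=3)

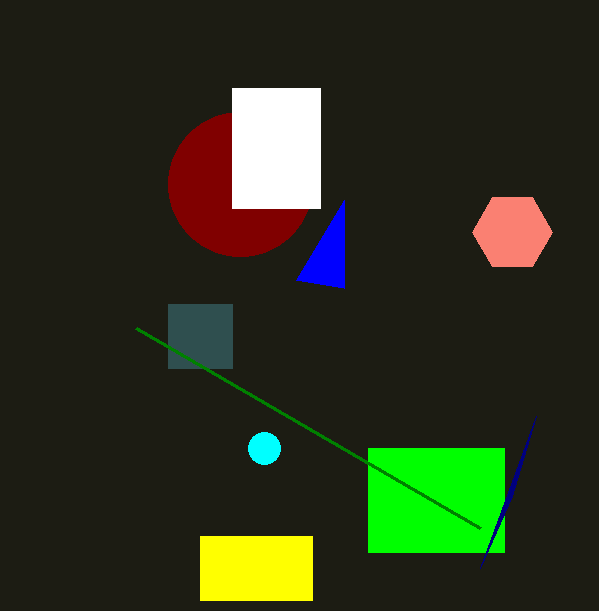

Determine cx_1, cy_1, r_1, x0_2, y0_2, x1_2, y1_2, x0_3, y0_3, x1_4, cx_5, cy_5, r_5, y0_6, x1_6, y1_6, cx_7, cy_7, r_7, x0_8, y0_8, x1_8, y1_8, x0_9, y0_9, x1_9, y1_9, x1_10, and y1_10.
cx_1 = 240; cy_1 = 184; r_1 = 72; x0_2 = 368; y0_2 = 448; x1_2 = 504; y1_2 = 552; x0_3 = 536; y0_3 = 416; x1_4 = 344; cx_5 = 264; cy_5 = 448; r_5 = 16; y0_6 = 304; x1_6 = 232; y1_6 = 368; cx_7 = 512; cy_7 = 232; r_7 = 40; x0_8 = 200; y0_8 = 536; x1_8 = 312; y1_8 = 600; x0_9 = 232; y0_9 = 88; x1_9 = 320; y1_9 = 208; x1_10 = 136; y1_10 = 328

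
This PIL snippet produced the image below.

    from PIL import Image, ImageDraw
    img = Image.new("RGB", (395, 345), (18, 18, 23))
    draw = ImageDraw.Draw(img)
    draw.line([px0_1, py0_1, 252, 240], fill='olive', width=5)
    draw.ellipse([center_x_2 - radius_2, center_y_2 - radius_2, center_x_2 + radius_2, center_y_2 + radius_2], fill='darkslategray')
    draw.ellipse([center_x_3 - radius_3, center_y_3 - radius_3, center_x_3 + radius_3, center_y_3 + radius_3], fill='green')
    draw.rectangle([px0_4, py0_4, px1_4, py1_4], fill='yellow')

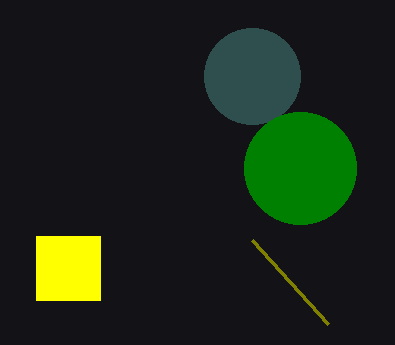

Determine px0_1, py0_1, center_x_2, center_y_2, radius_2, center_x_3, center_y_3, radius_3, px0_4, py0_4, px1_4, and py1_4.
px0_1 = 328, py0_1 = 324, center_x_2 = 252, center_y_2 = 76, radius_2 = 48, center_x_3 = 300, center_y_3 = 168, radius_3 = 56, px0_4 = 36, py0_4 = 236, px1_4 = 100, py1_4 = 300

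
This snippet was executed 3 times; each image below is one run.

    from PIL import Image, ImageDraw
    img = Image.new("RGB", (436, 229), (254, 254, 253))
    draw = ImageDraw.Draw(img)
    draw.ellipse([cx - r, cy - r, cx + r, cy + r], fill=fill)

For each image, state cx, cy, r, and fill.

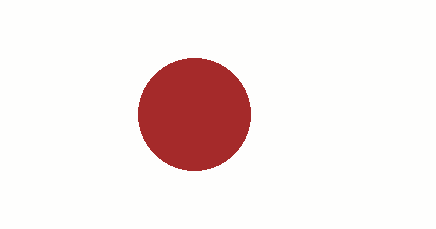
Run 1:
cx = 194; cy = 114; r = 56; fill = 'brown'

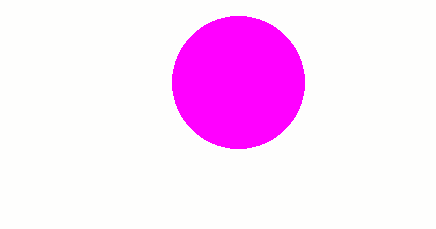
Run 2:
cx = 238
cy = 82
r = 66
fill = 'magenta'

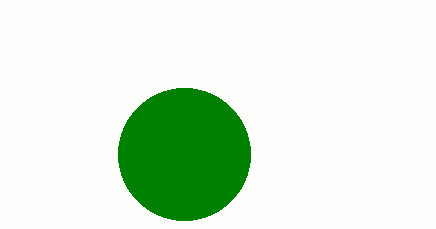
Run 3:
cx = 184; cy = 154; r = 66; fill = 'green'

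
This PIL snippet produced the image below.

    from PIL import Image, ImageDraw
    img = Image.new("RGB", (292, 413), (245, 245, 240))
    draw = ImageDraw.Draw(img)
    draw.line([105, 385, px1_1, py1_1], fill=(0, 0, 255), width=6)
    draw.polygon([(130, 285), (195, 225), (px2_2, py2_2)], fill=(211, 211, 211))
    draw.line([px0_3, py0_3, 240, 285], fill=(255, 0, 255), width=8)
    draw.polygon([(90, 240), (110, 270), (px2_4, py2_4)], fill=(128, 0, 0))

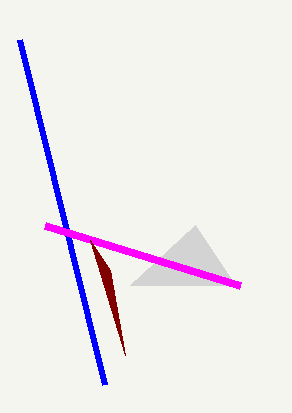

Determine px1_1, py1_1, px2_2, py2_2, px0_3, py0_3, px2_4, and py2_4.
px1_1 = 20, py1_1 = 40, px2_2 = 235, py2_2 = 285, px0_3 = 45, py0_3 = 225, px2_4 = 125, py2_4 = 355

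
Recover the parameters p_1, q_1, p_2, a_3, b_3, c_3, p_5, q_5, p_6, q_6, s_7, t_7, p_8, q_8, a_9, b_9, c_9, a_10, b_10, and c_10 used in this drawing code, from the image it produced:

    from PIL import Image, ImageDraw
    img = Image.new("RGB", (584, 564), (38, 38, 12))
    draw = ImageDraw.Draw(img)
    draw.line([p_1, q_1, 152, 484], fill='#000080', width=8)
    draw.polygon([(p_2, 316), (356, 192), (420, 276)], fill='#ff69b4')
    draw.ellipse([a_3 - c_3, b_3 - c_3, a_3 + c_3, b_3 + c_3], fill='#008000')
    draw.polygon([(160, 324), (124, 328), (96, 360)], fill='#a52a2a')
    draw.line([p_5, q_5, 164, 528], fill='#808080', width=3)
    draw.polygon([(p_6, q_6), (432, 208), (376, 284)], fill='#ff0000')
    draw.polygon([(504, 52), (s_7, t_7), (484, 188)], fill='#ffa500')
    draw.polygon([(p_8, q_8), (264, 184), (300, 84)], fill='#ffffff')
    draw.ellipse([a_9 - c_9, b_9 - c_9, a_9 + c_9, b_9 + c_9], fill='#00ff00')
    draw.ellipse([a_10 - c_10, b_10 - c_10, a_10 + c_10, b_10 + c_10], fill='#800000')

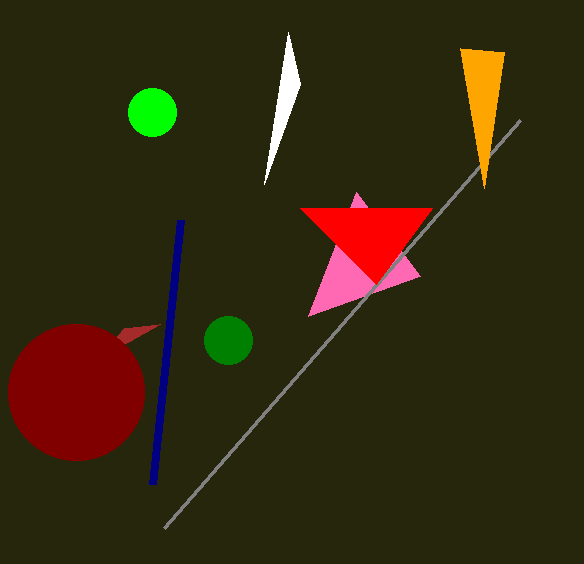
p_1 = 180, q_1 = 220, p_2 = 308, a_3 = 228, b_3 = 340, c_3 = 24, p_5 = 520, q_5 = 120, p_6 = 300, q_6 = 208, s_7 = 460, t_7 = 48, p_8 = 288, q_8 = 32, a_9 = 152, b_9 = 112, c_9 = 24, a_10 = 76, b_10 = 392, c_10 = 68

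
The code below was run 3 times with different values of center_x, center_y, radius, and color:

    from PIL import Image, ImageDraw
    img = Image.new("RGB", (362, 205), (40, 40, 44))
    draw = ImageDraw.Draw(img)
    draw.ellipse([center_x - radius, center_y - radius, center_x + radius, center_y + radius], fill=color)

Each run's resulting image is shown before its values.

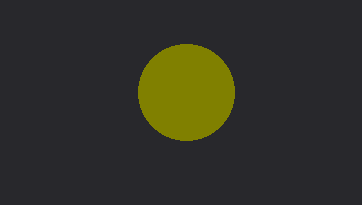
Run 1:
center_x = 186, center_y = 92, radius = 48, color = 'olive'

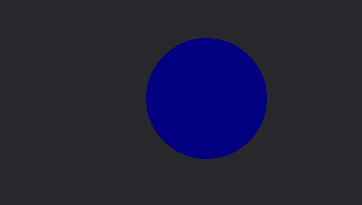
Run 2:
center_x = 206; center_y = 98; radius = 60; color = 'navy'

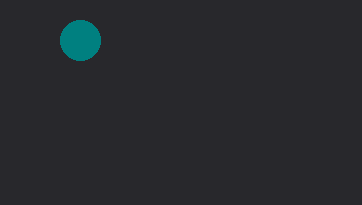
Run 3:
center_x = 80; center_y = 40; radius = 20; color = 'teal'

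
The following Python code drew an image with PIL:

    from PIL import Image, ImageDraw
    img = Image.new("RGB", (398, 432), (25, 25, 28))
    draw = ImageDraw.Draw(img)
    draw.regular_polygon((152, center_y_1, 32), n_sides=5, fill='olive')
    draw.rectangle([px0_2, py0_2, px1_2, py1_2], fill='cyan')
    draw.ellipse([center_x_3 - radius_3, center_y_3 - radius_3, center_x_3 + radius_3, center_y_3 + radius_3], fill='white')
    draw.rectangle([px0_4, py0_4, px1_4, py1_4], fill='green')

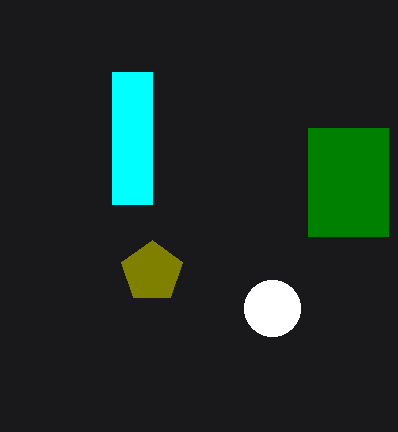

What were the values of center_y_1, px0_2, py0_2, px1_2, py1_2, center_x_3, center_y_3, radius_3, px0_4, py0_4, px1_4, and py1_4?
center_y_1 = 272
px0_2 = 112
py0_2 = 72
px1_2 = 152
py1_2 = 204
center_x_3 = 272
center_y_3 = 308
radius_3 = 28
px0_4 = 308
py0_4 = 128
px1_4 = 388
py1_4 = 236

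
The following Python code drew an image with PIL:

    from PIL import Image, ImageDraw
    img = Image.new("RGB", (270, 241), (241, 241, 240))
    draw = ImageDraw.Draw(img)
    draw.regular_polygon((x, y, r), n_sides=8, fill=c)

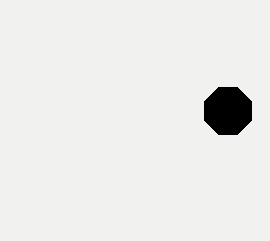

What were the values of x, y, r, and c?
x = 228
y = 111
r = 25
c = 'black'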